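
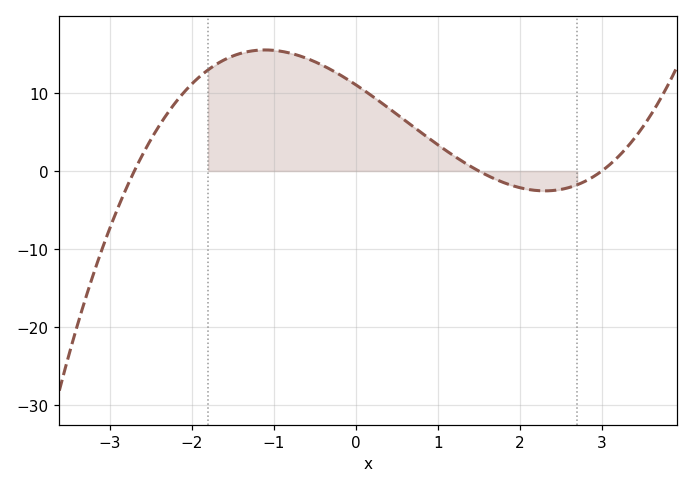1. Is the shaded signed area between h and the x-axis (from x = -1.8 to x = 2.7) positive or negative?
positive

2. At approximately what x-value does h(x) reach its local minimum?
2.31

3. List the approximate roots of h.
-2.7, 1.5, 3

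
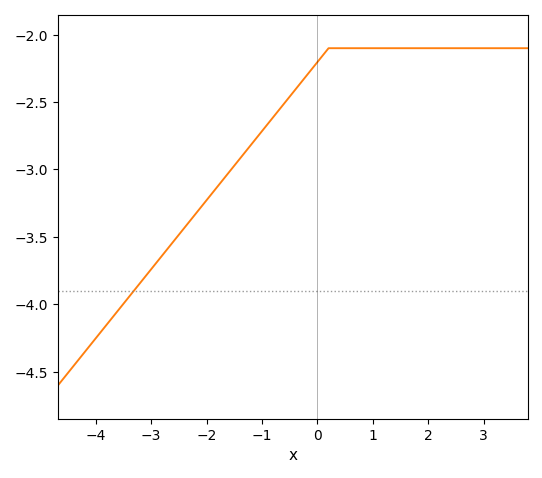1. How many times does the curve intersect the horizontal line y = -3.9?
1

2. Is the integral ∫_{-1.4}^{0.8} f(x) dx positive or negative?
negative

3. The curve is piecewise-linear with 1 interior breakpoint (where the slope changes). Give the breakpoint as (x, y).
(0.2, -2.1)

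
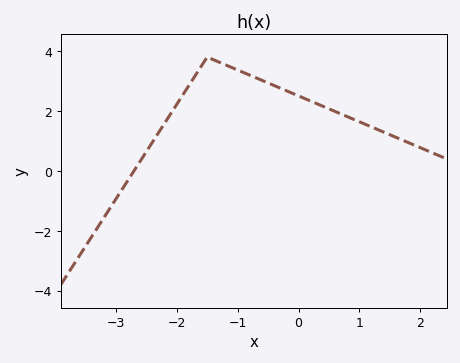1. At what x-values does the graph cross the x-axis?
-2.7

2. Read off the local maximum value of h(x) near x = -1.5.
3.8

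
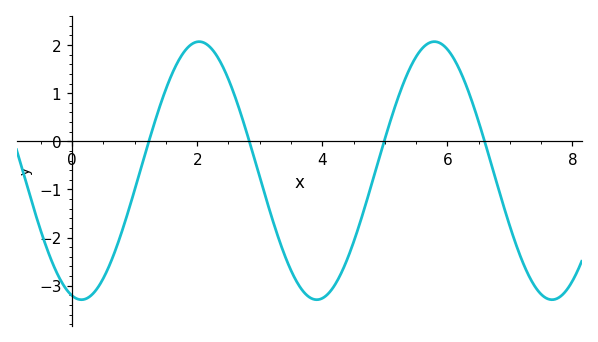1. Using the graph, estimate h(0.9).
-1.4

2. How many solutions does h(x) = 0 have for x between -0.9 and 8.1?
4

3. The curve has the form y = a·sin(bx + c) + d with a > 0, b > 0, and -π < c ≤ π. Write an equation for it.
y = 2.68sin(1.7x - 1.8) - 0.61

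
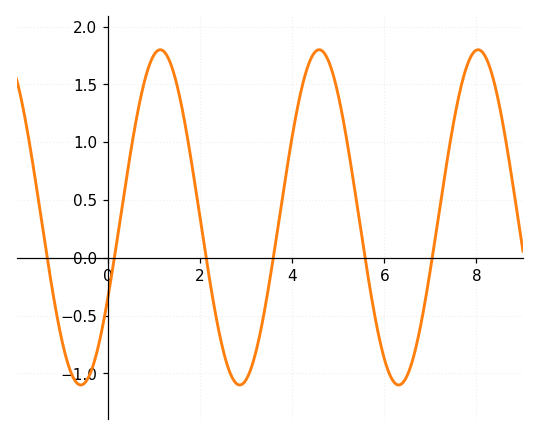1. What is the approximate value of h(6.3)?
-1.1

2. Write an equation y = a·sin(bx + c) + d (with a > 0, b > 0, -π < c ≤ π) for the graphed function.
y = 1.45sin(1.82x - 0.492) + 0.35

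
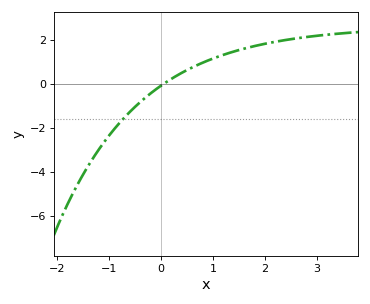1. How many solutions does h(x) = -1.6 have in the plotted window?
1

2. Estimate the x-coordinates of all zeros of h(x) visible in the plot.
0.043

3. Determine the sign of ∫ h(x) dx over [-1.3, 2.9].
positive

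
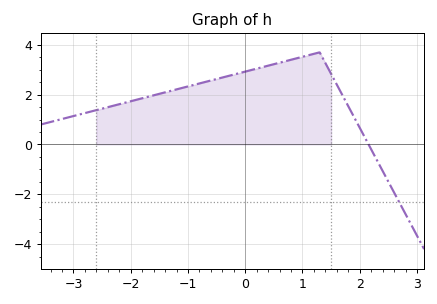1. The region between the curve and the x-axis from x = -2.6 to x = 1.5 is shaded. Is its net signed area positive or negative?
positive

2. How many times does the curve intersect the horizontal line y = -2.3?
1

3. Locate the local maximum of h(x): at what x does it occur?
1.3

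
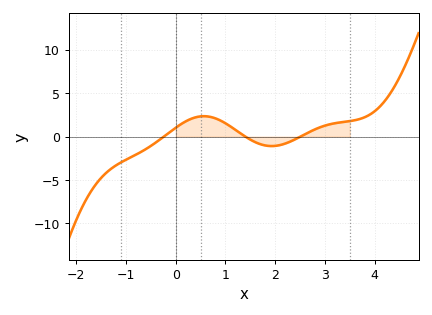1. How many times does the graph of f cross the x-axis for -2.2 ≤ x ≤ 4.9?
3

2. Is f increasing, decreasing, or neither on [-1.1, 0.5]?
increasing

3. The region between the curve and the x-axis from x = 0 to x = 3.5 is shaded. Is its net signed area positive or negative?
positive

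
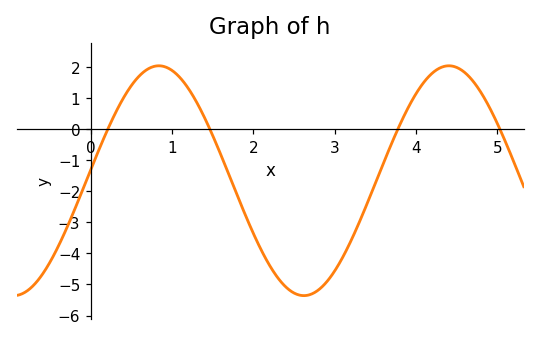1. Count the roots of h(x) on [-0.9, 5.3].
4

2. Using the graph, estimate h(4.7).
1.6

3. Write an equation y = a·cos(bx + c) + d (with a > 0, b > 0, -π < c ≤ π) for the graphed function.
y = 3.7cos(1.8x - 1.5) - 1.66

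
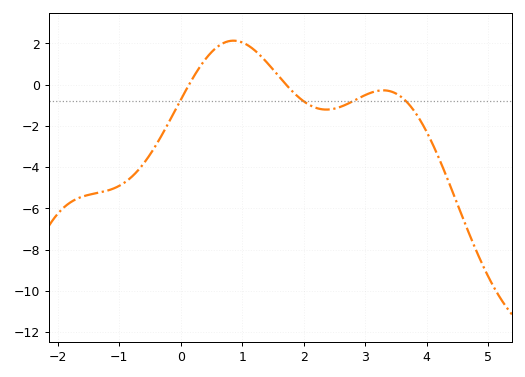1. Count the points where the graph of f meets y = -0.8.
4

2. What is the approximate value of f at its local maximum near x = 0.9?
2.2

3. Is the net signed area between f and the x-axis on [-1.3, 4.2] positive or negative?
negative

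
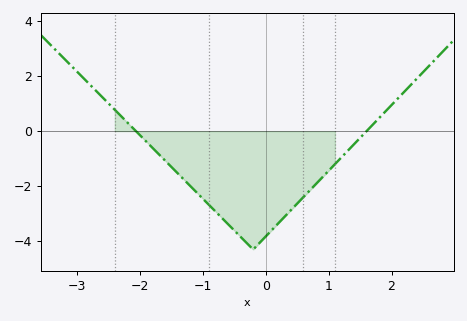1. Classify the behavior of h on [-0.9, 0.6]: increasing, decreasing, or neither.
neither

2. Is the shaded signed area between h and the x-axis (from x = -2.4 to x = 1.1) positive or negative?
negative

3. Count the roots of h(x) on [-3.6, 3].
2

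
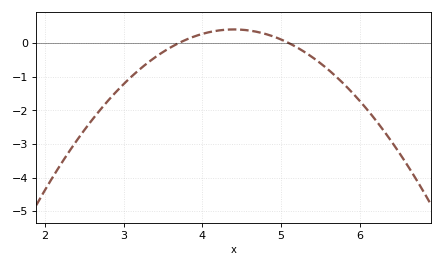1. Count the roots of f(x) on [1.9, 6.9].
2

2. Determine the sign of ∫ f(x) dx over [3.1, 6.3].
negative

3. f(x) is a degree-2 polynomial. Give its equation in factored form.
y = -0.83(x - 3.7)(x - 5.1)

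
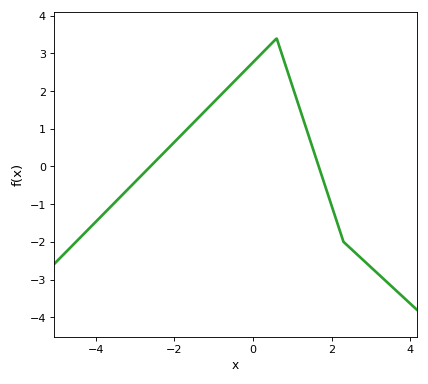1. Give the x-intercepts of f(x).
-2.61, 1.67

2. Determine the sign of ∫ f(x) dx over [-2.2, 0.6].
positive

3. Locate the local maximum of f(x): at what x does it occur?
0.599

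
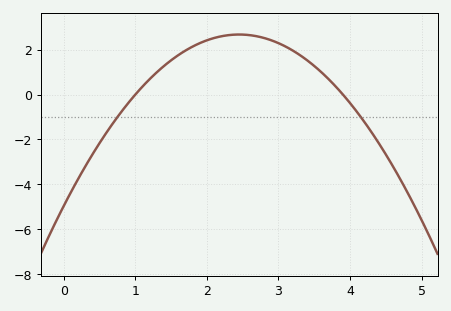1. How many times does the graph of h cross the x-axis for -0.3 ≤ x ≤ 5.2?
2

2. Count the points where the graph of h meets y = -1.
2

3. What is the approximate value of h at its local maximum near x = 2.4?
2.67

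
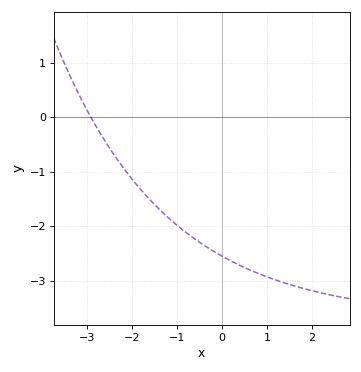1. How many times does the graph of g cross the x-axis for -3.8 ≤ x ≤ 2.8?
1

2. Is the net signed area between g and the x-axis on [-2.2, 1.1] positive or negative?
negative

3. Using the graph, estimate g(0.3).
-2.7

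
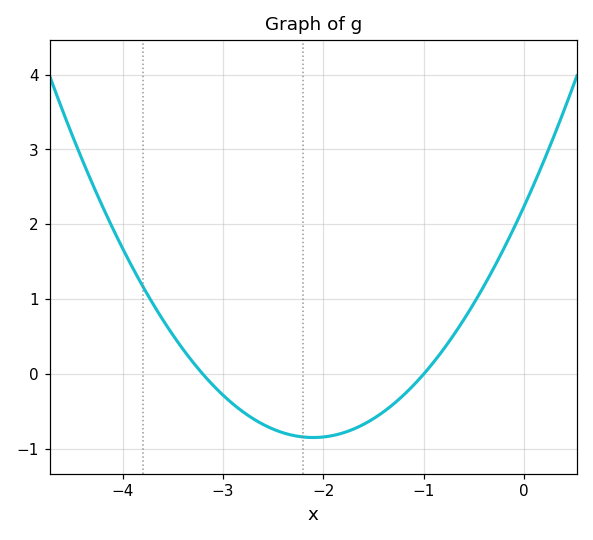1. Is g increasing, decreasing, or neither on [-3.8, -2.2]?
decreasing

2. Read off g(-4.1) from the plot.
1.95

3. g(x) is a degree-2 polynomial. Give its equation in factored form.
y = 0.7(x + 3.2)(x + 1)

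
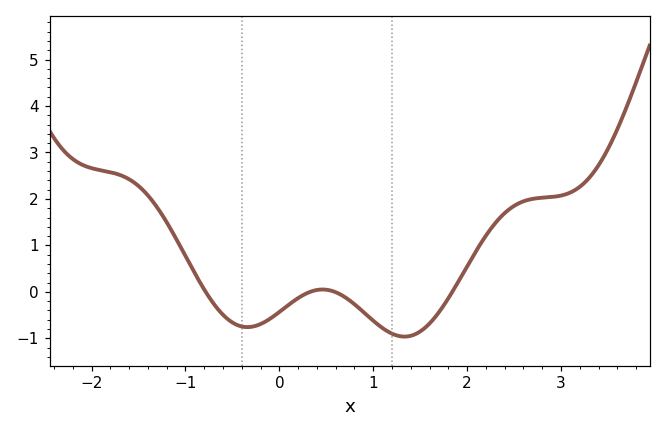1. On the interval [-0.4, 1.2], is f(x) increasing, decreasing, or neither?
neither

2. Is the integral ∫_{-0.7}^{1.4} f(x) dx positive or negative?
negative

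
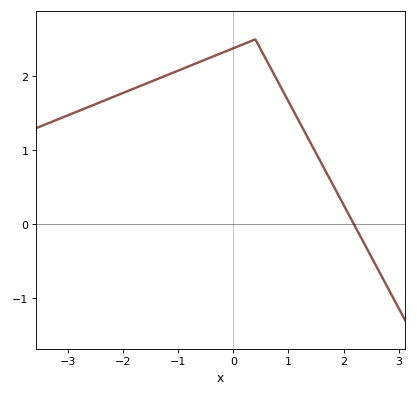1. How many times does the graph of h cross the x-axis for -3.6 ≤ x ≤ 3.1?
1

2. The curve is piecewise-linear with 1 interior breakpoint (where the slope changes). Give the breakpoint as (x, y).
(0.4, 2.5)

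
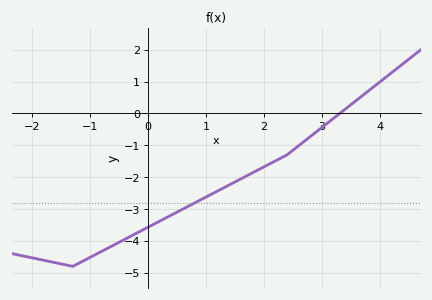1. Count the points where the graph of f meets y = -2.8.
1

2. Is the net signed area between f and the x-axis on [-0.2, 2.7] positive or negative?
negative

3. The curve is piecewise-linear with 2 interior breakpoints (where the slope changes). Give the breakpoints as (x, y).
(-1.3, -4.8); (2.4, -1.3)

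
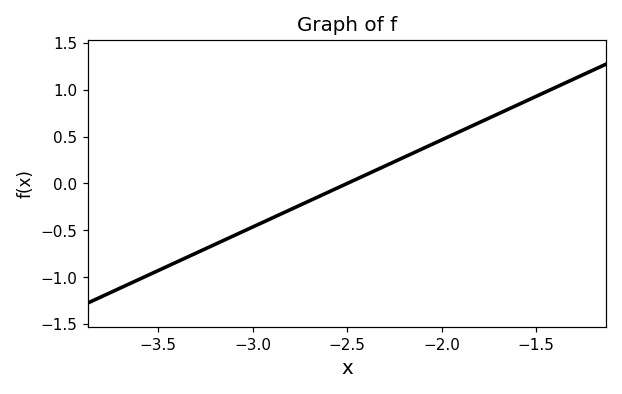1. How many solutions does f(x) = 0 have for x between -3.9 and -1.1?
1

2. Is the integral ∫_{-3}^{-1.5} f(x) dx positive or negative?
positive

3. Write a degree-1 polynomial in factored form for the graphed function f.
y = 0.93(x + 2.5)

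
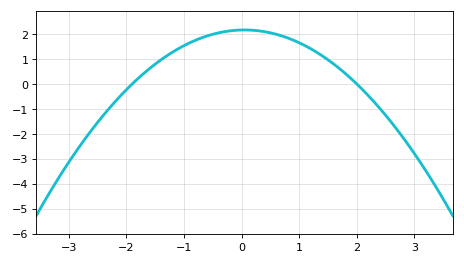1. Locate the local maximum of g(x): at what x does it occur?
0.05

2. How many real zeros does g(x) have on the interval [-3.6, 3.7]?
2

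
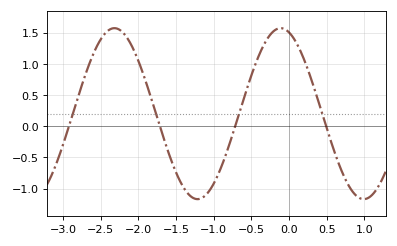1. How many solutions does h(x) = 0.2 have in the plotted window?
4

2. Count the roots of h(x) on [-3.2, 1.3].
4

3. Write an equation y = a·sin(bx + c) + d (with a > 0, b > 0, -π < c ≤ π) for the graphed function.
y = 1.37sin(2.9x + 1.9) + 0.2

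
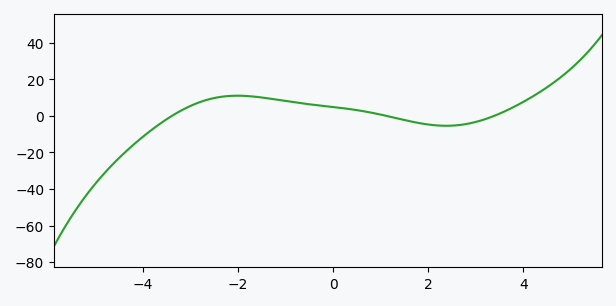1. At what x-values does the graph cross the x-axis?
-3.39, 1.13, 3.38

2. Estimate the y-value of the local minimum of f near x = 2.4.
-5.38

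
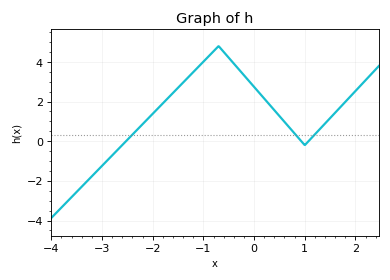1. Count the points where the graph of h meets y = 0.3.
3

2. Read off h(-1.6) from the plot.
2.4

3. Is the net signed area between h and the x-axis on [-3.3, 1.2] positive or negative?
positive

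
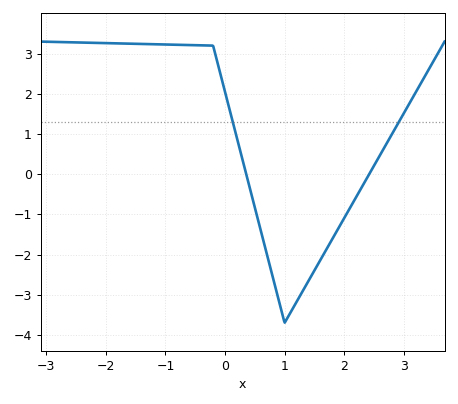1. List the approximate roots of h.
0.4, 2.4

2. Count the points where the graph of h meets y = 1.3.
2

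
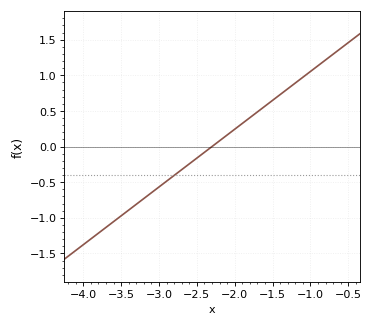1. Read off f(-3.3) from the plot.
-0.81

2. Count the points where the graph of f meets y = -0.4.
1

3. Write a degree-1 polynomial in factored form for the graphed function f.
y = 0.81(x + 2.3)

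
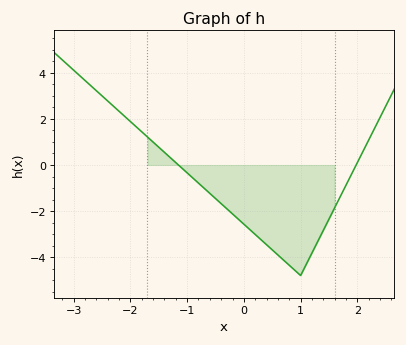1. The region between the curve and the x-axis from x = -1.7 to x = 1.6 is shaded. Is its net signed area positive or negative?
negative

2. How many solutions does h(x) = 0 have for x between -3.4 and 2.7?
2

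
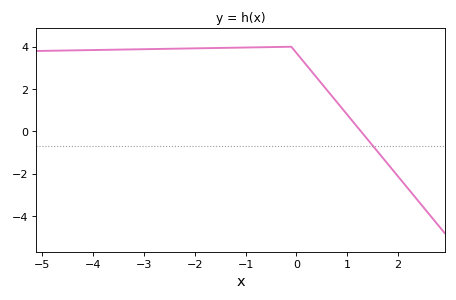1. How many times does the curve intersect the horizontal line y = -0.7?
1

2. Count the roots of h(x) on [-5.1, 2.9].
1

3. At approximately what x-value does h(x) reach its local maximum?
-0.103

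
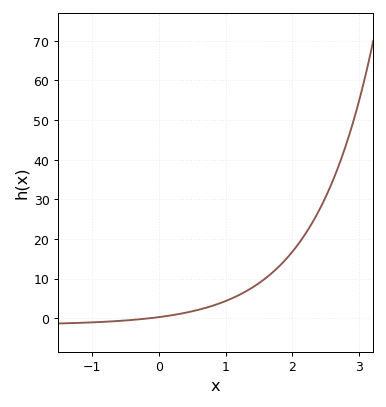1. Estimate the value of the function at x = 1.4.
7.73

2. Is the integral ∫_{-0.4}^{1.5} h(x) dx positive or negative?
positive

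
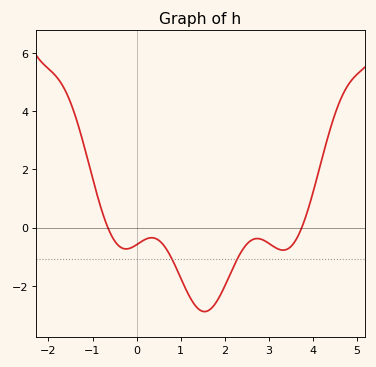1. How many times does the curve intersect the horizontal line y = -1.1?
2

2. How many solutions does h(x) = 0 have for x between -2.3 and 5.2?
2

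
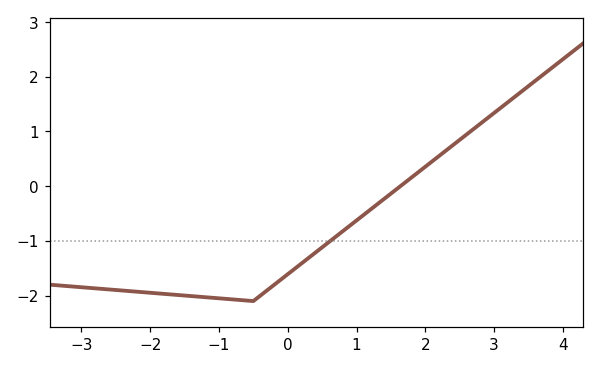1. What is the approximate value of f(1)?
-0.6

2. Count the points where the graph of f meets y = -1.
1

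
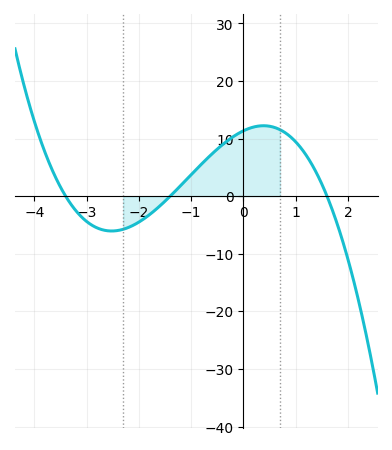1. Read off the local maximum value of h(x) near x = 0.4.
12.2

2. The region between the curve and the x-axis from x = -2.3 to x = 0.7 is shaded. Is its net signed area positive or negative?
positive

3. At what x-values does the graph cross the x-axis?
-3.4, -1.4, 1.6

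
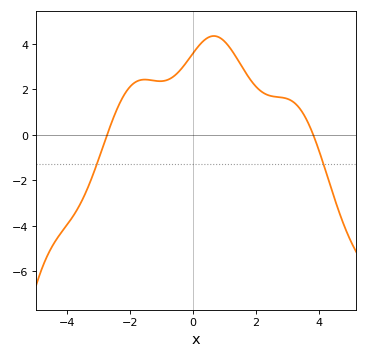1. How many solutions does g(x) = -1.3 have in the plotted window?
2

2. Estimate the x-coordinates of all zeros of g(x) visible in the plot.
-2.74, 3.81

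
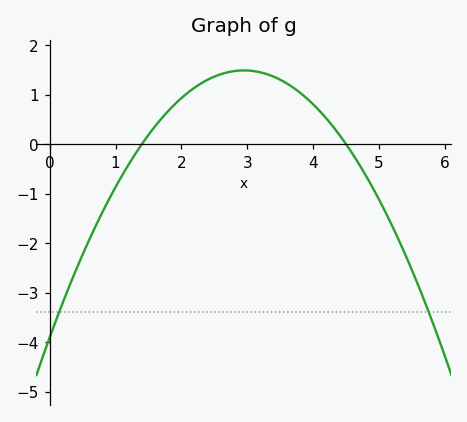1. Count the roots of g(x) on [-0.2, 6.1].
2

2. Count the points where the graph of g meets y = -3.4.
2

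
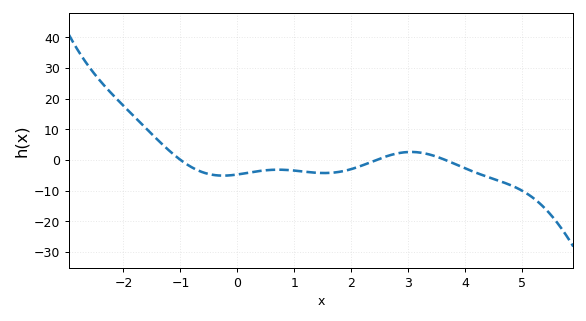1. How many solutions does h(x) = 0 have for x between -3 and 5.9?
3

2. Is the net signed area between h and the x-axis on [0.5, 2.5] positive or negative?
negative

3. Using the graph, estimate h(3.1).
3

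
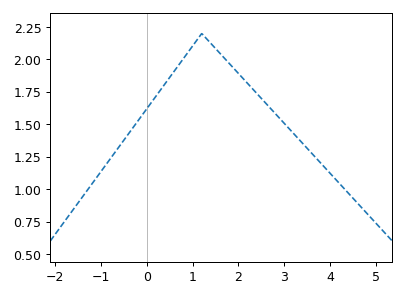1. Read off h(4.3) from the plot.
1.01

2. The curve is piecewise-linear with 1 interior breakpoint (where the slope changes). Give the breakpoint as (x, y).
(1.2, 2.2)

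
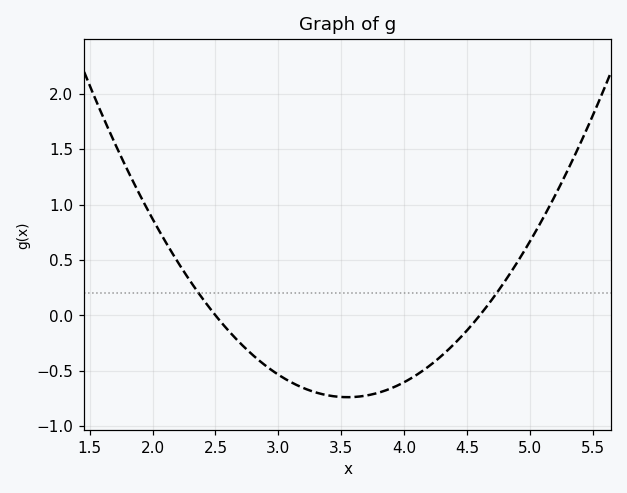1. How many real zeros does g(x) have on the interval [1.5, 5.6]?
2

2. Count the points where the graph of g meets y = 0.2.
2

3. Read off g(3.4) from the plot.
-0.724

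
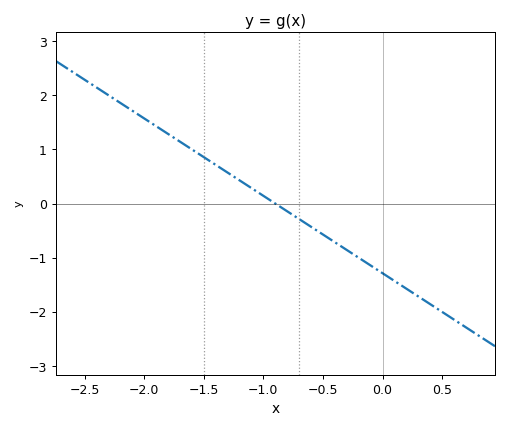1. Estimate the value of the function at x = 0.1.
-1.43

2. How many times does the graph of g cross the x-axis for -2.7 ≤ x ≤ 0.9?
1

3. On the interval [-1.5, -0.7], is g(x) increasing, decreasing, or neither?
decreasing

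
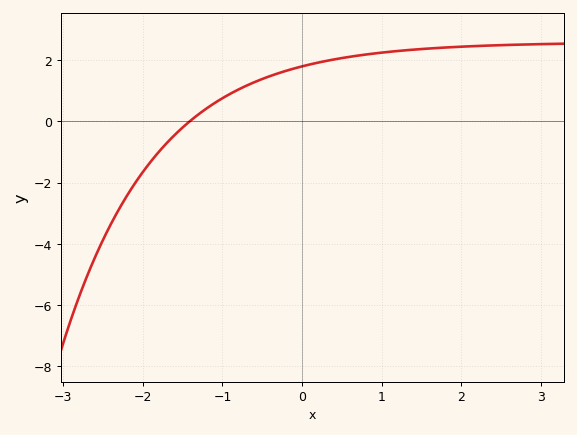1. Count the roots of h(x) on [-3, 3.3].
1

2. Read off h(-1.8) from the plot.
-1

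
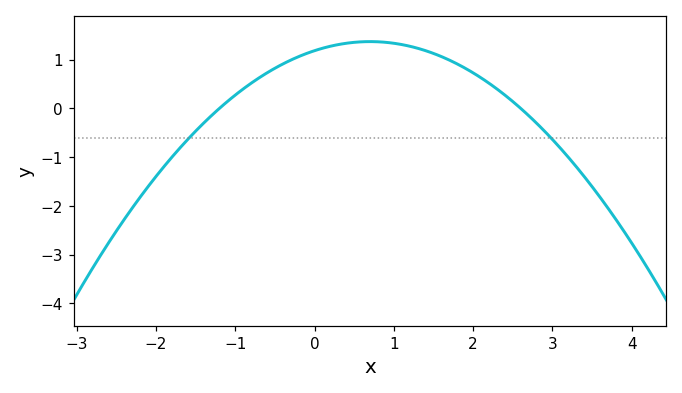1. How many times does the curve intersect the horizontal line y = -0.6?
2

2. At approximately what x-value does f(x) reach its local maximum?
0.7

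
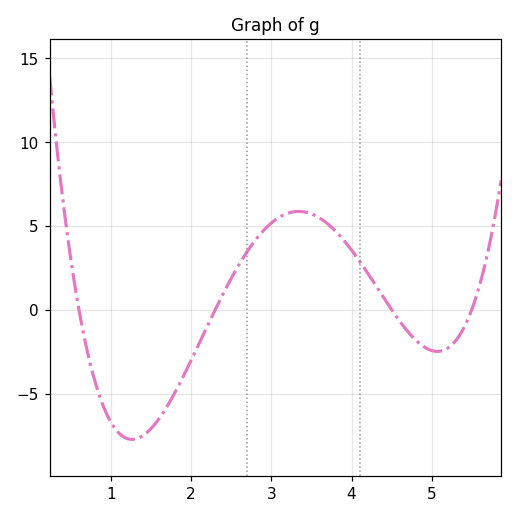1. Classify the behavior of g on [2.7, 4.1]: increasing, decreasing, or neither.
neither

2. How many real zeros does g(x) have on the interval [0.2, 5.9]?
4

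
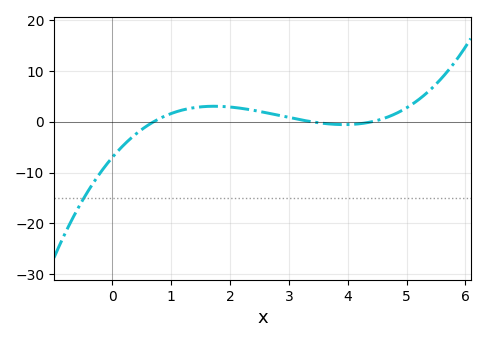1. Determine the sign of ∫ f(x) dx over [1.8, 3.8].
positive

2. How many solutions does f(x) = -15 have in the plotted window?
1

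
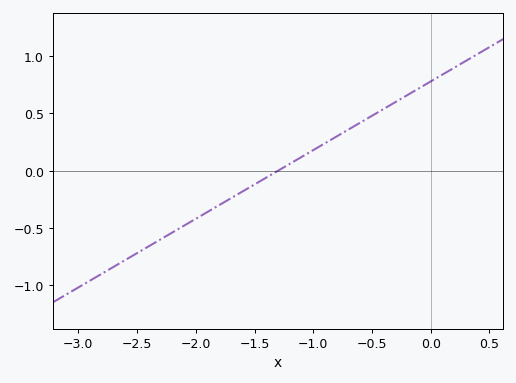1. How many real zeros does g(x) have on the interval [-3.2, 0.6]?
1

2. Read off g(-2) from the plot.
-0.42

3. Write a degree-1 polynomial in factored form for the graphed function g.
y = 0.6(x + 1.3)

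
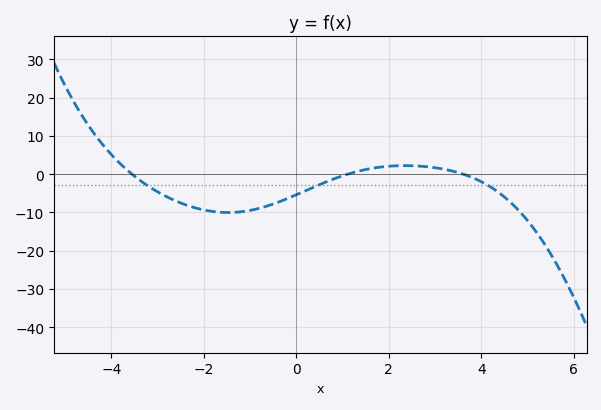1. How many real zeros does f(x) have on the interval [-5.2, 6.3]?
3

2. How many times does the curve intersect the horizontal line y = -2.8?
3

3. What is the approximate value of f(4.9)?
-10.7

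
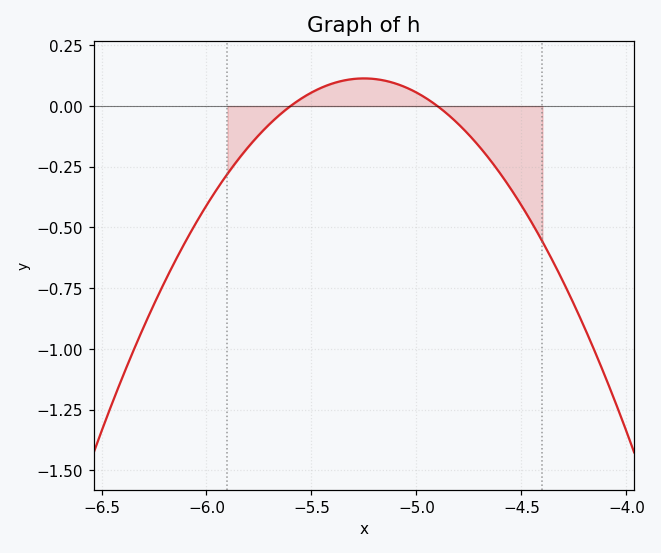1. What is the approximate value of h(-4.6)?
-0.279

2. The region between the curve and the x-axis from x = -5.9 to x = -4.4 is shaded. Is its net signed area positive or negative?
negative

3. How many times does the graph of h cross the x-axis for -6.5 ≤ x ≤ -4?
2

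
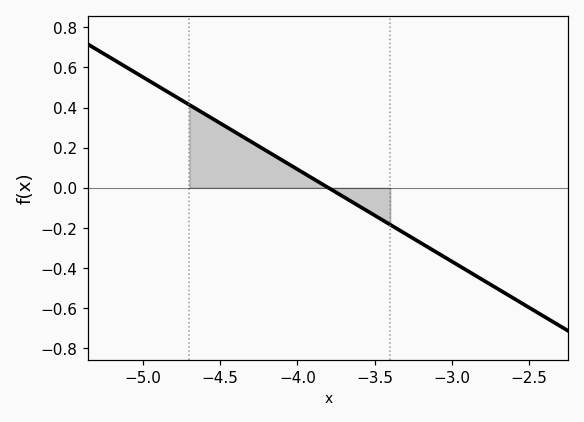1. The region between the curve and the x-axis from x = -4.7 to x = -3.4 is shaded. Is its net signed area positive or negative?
positive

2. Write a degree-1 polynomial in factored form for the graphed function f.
y = -0.46(x + 3.8)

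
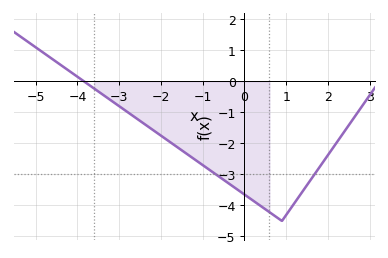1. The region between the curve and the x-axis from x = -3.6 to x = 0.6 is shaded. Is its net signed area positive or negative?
negative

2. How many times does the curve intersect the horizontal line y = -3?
2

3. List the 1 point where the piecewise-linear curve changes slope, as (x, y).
(0.9, -4.5)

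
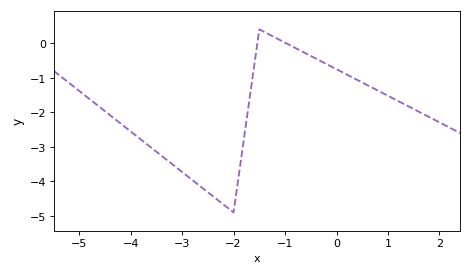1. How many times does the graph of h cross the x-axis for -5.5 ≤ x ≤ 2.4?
2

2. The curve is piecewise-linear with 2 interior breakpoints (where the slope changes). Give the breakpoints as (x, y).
(-2, -4.9); (-1.5, 0.4)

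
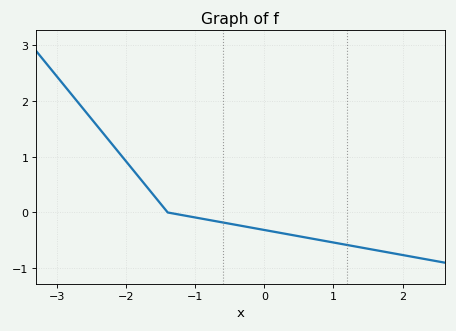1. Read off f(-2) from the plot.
0.913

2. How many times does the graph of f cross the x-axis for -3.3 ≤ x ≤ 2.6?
1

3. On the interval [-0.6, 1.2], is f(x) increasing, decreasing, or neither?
decreasing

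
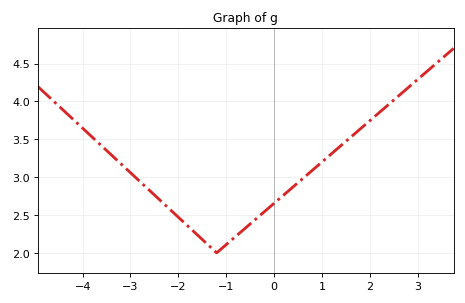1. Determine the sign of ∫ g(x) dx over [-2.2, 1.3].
positive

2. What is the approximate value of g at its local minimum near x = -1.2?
2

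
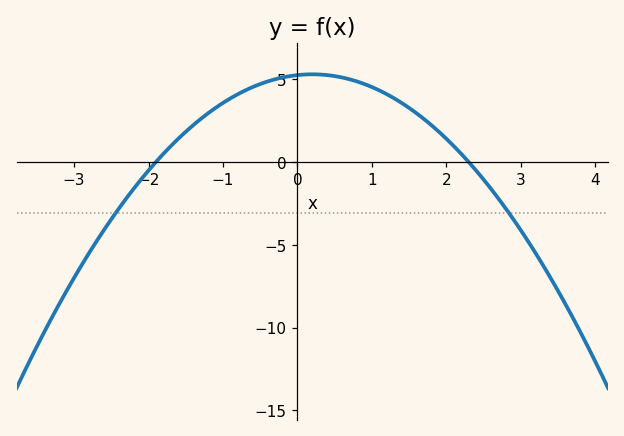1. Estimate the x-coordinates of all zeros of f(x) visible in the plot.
-1.9, 2.3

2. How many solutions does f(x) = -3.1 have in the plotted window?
2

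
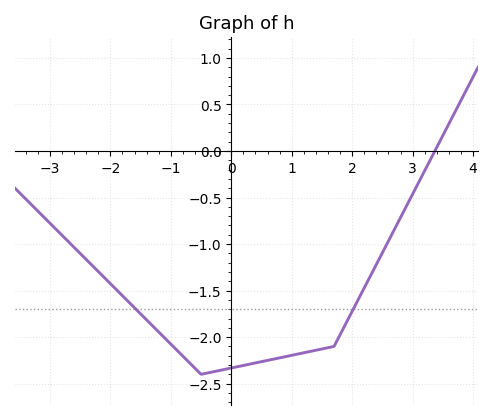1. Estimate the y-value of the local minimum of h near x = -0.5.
-2.4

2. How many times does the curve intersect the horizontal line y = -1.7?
2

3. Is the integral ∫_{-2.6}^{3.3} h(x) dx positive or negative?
negative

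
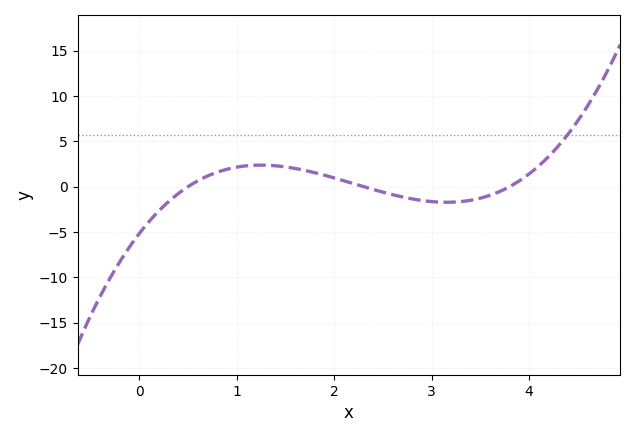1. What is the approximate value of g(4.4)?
5.8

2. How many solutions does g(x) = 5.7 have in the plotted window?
1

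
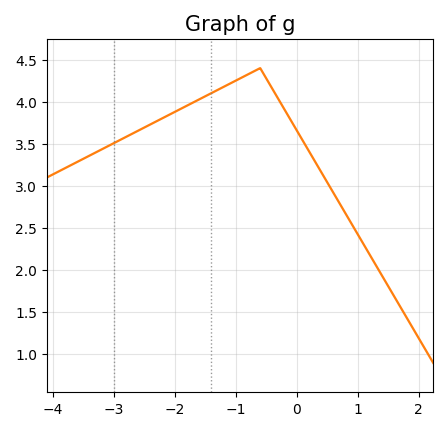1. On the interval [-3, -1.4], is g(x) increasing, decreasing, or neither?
increasing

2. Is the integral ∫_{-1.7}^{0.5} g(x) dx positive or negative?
positive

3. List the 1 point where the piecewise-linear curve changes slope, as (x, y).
(-0.6, 4.4)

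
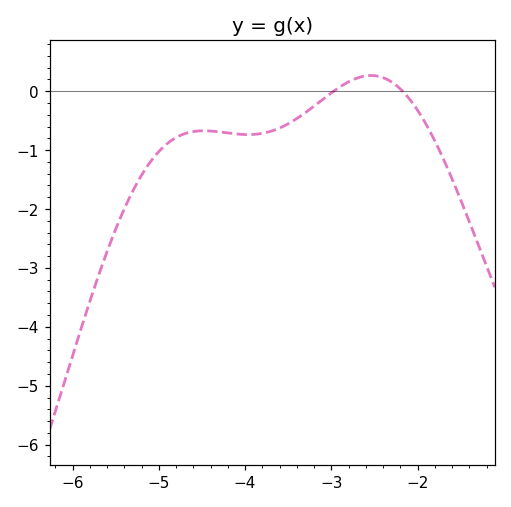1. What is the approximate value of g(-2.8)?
0.2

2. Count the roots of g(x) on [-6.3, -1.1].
2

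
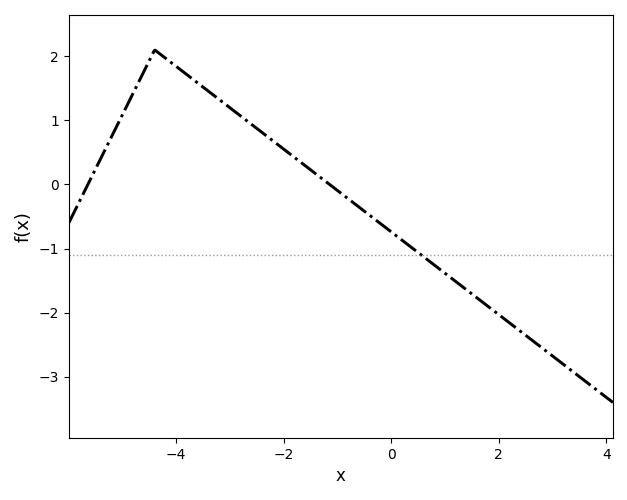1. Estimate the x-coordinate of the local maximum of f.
-4.4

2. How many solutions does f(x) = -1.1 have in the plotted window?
1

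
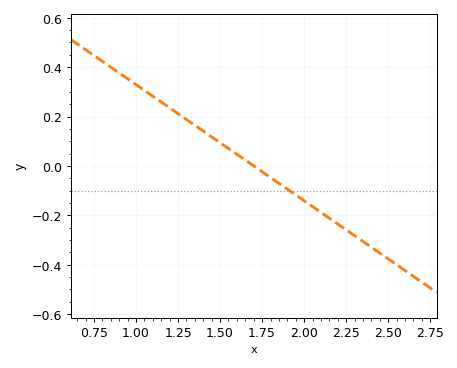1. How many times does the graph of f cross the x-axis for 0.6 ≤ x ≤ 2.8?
1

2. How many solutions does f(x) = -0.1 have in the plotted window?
1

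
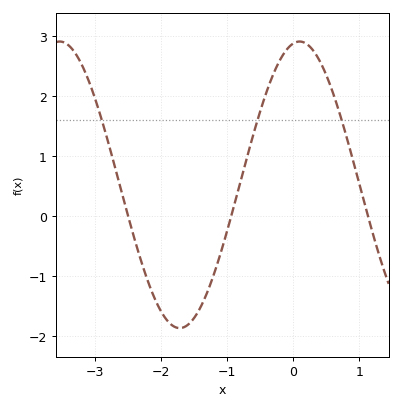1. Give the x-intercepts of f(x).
-2.5, -0.9, 1.1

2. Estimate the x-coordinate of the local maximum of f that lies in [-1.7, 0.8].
0.1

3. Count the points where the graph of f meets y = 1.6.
3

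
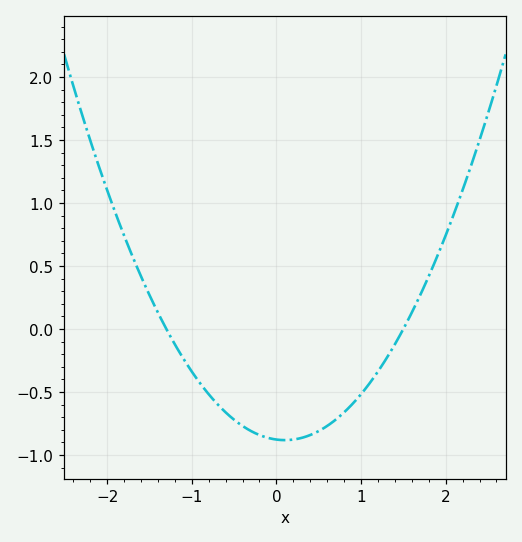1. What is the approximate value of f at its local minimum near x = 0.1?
-0.9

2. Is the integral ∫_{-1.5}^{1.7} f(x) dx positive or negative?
negative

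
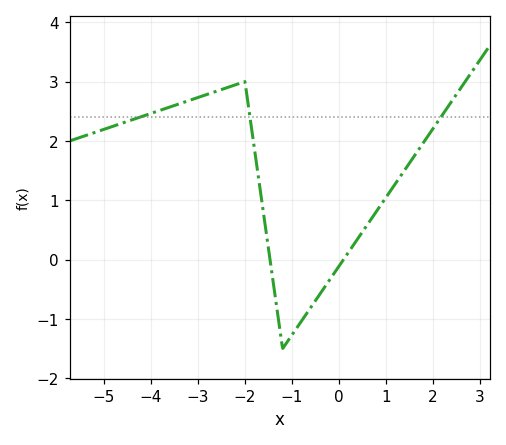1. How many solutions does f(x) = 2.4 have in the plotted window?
3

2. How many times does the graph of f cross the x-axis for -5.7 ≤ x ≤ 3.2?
2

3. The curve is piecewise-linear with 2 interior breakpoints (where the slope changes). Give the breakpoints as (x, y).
(-2, 3); (-1.2, -1.5)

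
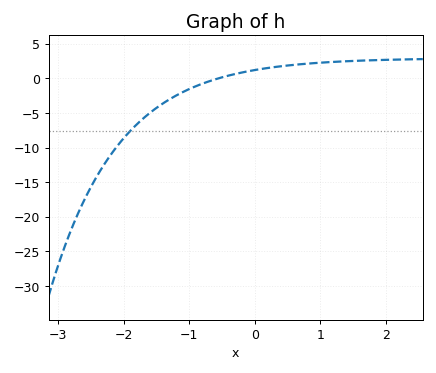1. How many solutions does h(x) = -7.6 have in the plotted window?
1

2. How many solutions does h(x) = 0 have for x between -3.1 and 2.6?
1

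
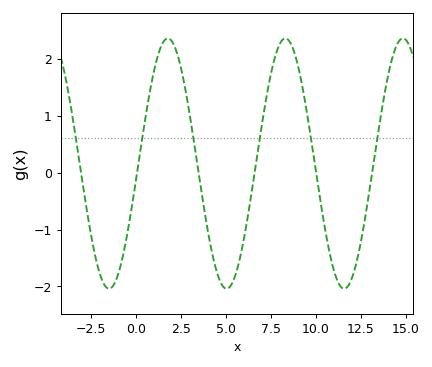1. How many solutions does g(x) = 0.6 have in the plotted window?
6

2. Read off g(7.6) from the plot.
1.9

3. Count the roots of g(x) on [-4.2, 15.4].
6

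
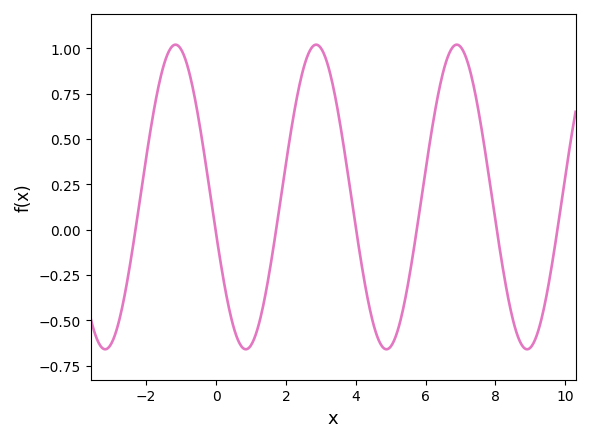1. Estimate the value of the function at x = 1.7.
-0.028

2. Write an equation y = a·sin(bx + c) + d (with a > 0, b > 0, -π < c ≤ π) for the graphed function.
y = 0.84sin(1.56x - 2.9) + 0.18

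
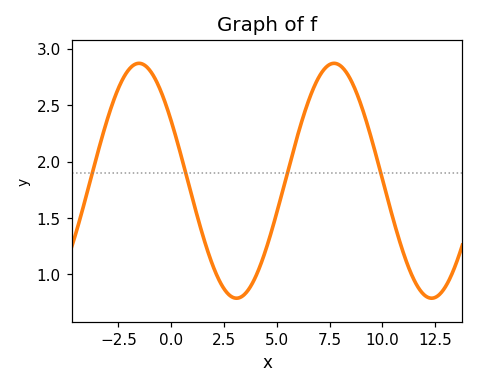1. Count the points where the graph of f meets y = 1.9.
4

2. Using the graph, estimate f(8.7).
2.64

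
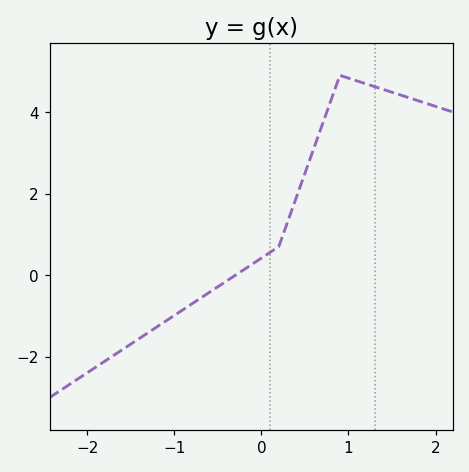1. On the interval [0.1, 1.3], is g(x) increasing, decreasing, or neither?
neither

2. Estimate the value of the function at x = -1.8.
-2.2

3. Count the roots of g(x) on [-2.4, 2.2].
1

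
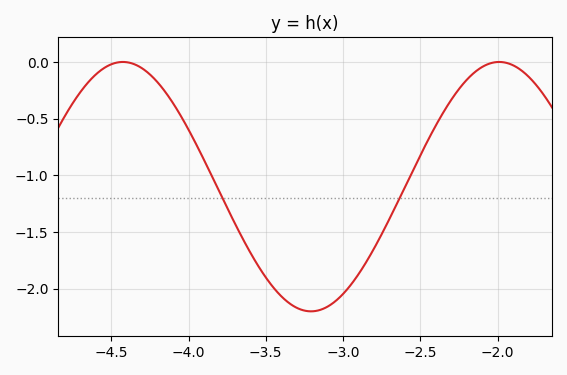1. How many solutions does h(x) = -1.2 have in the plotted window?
2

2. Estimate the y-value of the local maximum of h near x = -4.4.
0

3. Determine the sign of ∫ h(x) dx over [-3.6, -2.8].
negative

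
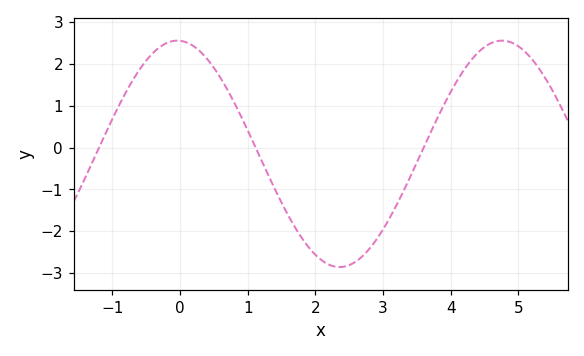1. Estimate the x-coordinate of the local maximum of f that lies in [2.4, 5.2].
4.76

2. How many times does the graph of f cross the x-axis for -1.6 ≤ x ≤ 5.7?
3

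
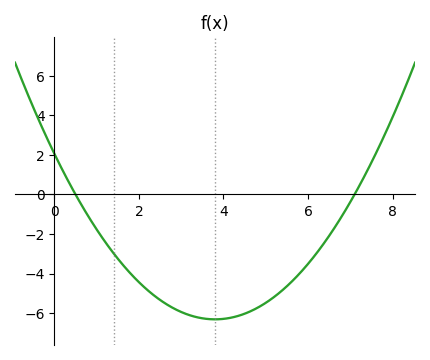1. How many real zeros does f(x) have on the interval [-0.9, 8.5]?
2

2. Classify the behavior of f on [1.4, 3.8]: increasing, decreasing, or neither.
decreasing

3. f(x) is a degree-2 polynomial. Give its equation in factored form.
y = 0.58(x - 0.5)(x - 7.1)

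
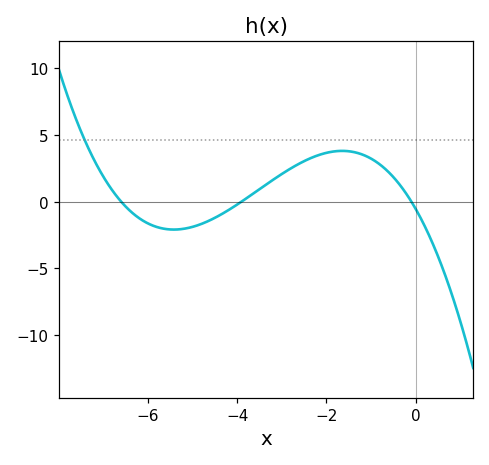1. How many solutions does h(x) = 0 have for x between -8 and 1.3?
3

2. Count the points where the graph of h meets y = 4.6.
1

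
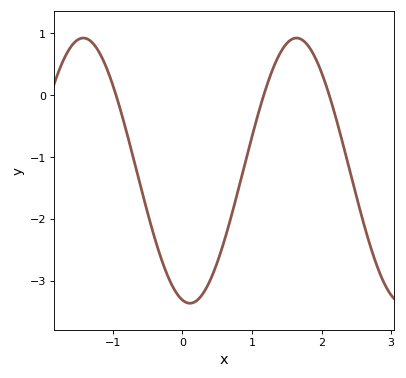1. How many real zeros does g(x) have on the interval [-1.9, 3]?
3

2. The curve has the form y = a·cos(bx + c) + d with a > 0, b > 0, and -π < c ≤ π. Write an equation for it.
y = 2.14cos(2x + 2.9) - 1.22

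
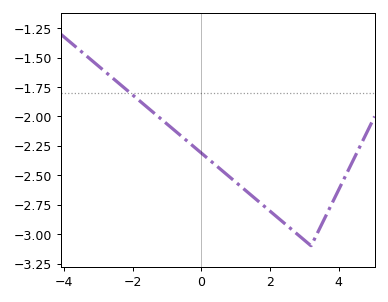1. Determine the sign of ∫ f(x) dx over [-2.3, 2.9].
negative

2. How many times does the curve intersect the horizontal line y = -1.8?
1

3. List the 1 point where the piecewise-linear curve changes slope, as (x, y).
(3.2, -3.1)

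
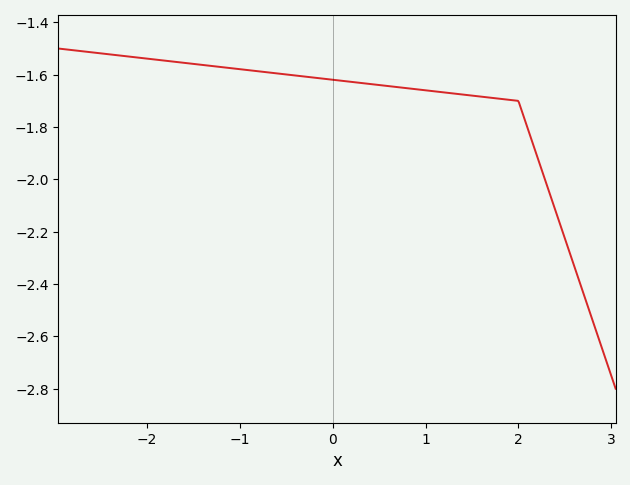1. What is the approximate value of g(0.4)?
-1.64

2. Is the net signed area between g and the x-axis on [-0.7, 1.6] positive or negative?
negative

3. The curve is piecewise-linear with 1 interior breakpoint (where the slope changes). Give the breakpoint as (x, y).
(2, -1.7)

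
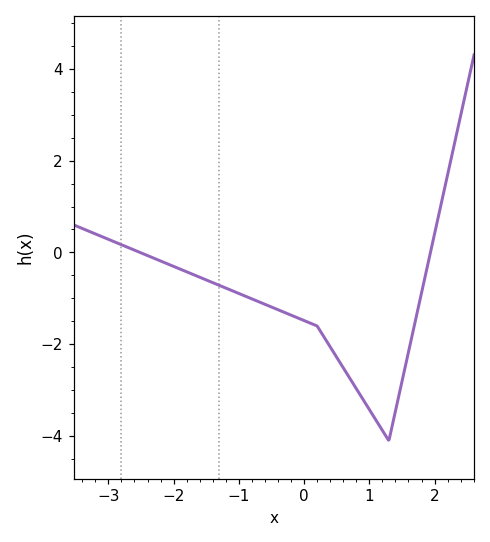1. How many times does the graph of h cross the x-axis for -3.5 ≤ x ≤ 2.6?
2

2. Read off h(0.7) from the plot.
-2.74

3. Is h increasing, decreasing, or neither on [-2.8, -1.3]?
decreasing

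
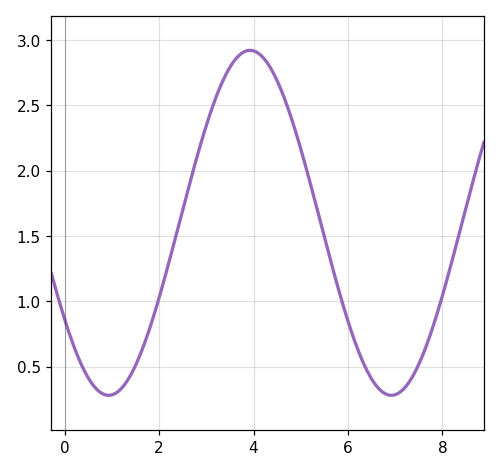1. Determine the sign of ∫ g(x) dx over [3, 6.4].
positive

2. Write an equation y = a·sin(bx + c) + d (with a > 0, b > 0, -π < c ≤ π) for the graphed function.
y = 1.32sin(1.1x - 2.6) + 1.6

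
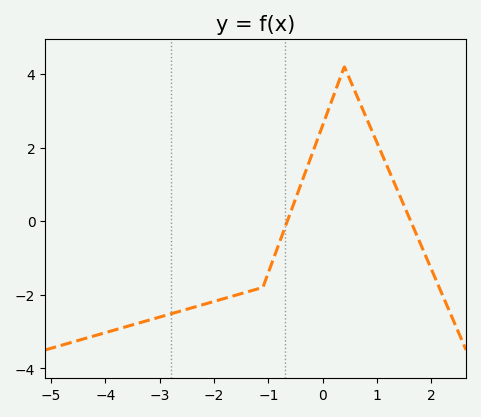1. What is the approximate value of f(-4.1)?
-3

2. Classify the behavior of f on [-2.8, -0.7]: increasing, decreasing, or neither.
increasing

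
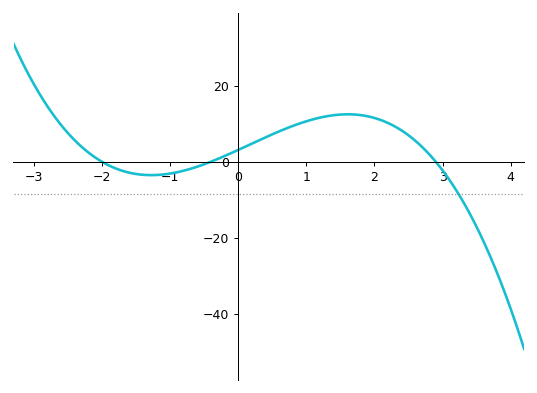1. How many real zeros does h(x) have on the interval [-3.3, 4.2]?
3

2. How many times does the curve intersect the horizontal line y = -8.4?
1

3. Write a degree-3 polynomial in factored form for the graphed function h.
y = -1.33(x + 2)(x + 0.4)(x - 2.9)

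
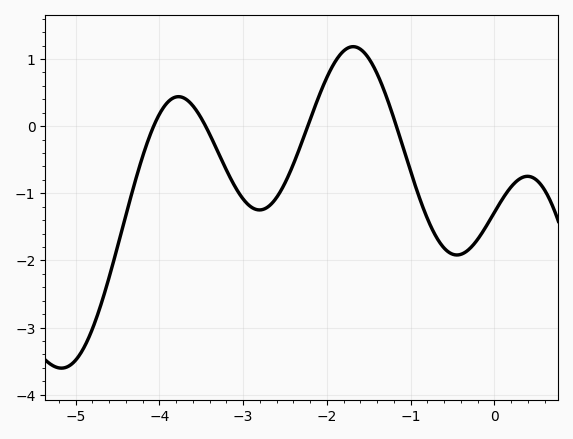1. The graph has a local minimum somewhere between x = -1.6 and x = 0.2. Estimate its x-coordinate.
-0.45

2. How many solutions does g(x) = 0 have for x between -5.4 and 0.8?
4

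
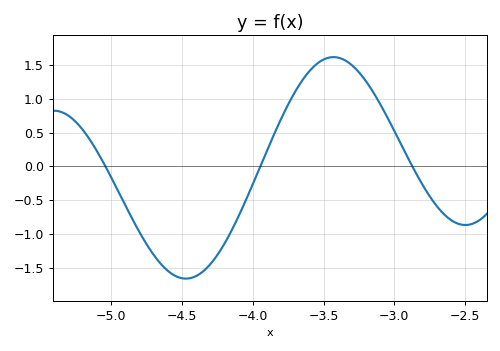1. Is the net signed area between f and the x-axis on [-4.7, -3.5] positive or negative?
negative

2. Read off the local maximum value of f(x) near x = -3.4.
1.6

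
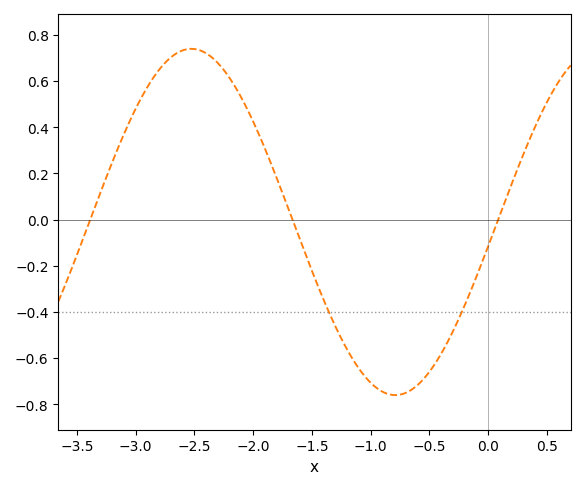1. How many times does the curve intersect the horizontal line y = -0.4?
2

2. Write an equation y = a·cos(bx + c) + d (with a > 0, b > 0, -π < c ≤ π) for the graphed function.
y = 0.75cos(1.81x - 1.71) - 0.01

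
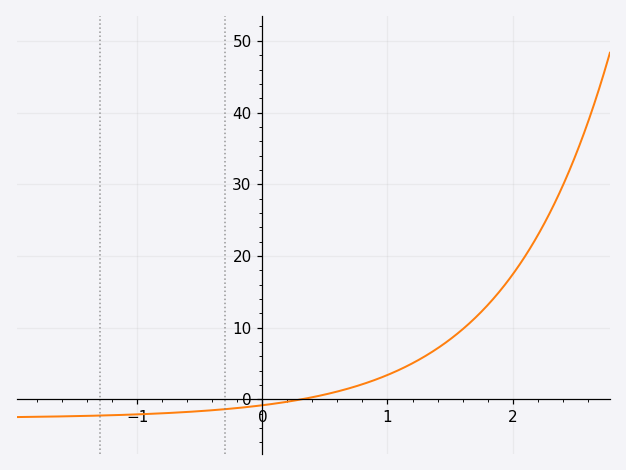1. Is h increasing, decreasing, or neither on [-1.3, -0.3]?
increasing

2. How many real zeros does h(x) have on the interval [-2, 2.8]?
1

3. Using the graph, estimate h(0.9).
2.71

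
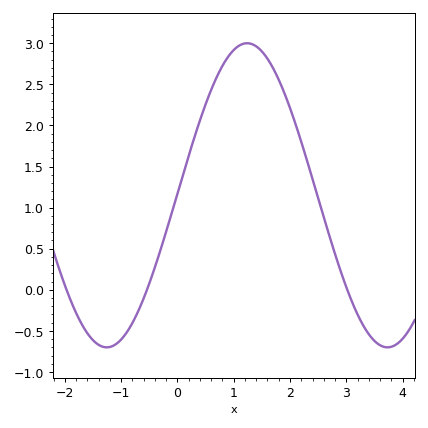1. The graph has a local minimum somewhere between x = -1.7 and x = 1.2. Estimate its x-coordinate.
-1.26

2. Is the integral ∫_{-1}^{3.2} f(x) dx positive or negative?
positive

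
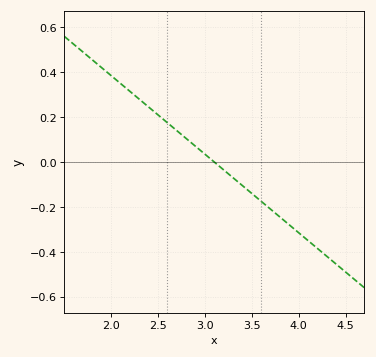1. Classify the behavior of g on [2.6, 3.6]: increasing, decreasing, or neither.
decreasing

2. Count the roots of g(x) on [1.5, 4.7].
1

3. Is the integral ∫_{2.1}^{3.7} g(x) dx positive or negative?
positive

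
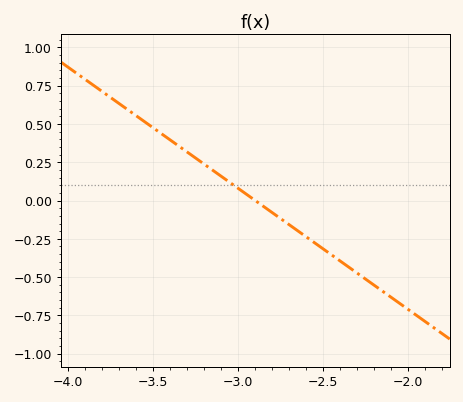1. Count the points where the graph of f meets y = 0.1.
1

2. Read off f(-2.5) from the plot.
-0.316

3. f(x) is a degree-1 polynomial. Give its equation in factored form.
y = -0.79(x + 2.9)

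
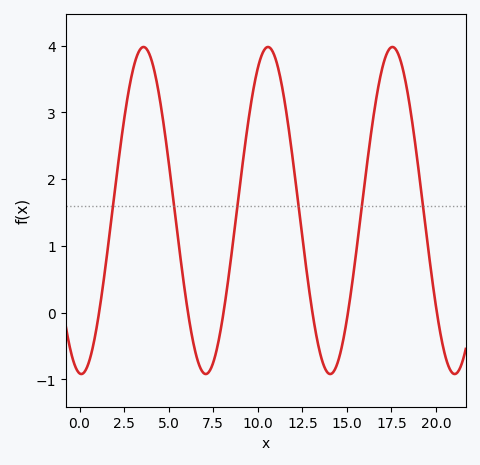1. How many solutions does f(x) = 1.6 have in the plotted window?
6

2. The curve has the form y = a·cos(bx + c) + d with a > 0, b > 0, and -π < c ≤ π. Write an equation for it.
y = 2.45cos(0.9x + 3.05) + 1.53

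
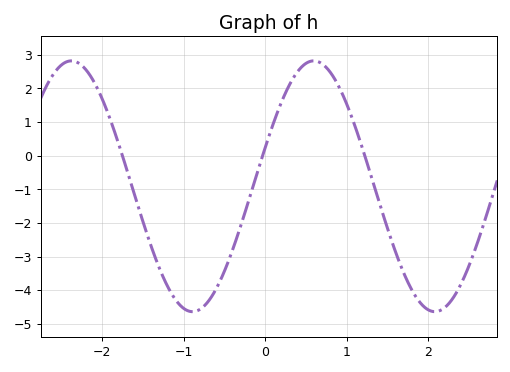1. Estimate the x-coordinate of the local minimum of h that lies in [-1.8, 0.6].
-0.892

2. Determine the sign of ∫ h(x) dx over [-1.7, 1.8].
negative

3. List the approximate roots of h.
-1.75, -0.031, 1.22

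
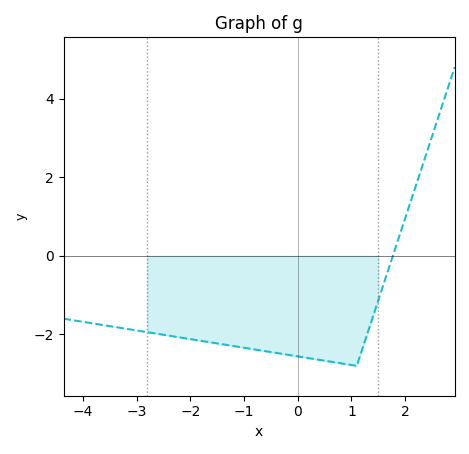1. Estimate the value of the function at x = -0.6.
-2.4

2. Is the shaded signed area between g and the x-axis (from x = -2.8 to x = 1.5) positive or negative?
negative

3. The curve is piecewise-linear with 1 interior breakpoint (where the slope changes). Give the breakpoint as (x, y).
(1.1, -2.8)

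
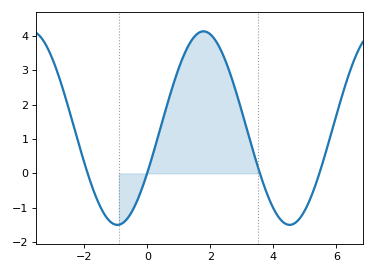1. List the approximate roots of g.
-1.8, 0, 3.6, 5.4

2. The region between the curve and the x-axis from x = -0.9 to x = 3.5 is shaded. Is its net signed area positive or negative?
positive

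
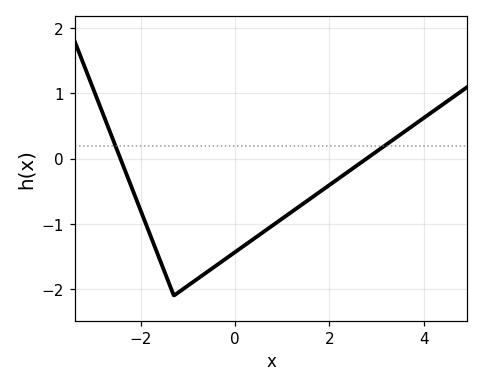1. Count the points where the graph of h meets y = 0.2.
2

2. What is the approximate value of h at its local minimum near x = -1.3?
-2.1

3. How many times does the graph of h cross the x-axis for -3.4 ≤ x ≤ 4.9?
2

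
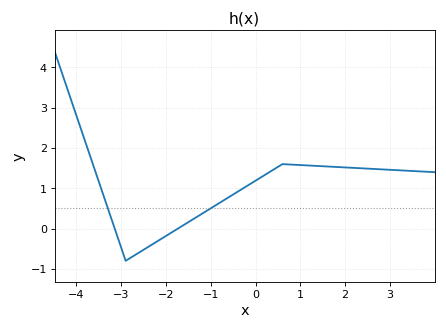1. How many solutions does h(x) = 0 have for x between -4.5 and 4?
2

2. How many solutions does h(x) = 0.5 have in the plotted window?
2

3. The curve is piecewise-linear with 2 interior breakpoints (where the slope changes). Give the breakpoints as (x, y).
(-2.9, -0.8); (0.6, 1.6)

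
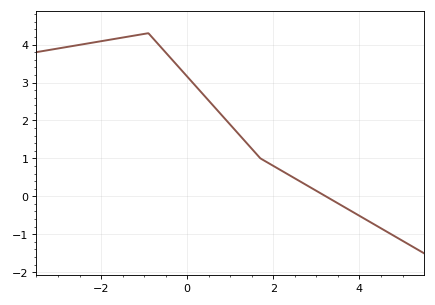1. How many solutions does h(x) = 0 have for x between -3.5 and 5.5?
1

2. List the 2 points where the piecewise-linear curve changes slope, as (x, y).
(-0.9, 4.3); (1.7, 1)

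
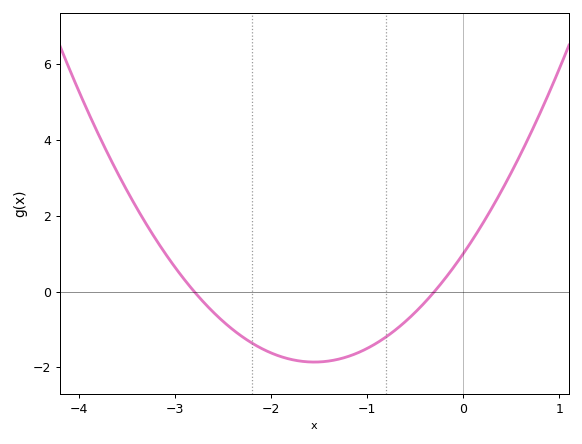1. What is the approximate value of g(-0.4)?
-0.286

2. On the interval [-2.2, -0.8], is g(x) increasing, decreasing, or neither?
neither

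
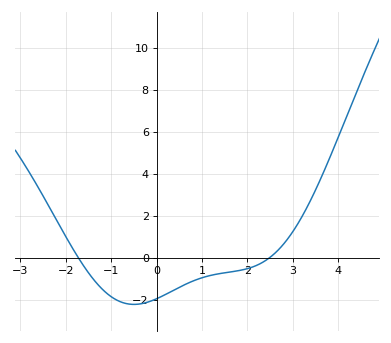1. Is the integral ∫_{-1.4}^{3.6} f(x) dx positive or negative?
negative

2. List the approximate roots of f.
-1.72, 2.48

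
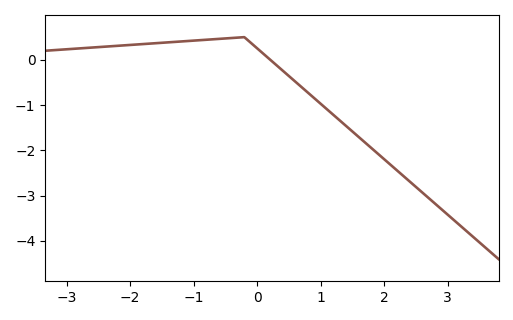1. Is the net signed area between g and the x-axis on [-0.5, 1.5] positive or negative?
negative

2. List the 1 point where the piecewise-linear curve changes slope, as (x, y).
(-0.2, 0.5)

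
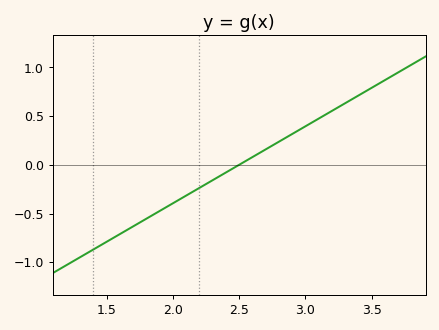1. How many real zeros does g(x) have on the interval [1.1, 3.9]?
1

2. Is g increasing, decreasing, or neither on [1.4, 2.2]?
increasing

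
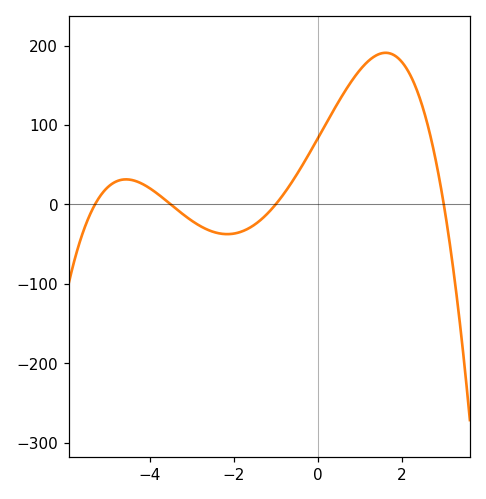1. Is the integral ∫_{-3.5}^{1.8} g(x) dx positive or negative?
positive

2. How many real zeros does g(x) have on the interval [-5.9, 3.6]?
4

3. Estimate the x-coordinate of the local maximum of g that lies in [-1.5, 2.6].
1.6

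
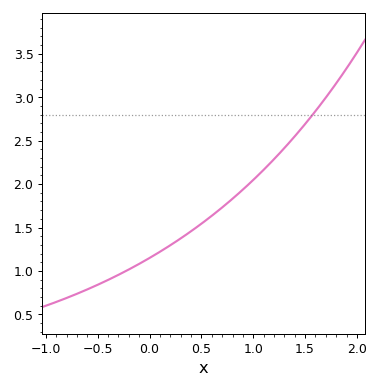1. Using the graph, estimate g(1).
2.05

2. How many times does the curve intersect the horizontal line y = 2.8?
1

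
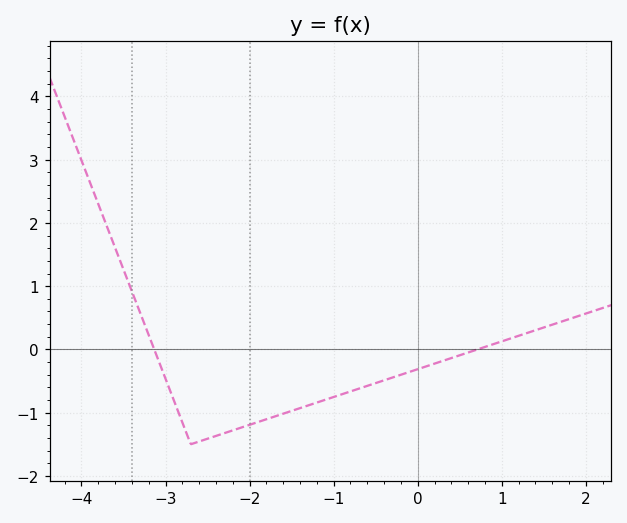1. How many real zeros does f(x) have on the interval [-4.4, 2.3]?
2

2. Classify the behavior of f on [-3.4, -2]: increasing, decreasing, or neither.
neither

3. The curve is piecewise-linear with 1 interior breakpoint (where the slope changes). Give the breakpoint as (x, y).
(-2.7, -1.5)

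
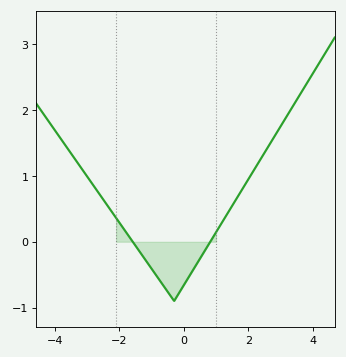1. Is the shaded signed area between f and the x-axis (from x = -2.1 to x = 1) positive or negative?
negative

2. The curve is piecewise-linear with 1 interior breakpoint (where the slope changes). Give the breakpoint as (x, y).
(-0.3, -0.9)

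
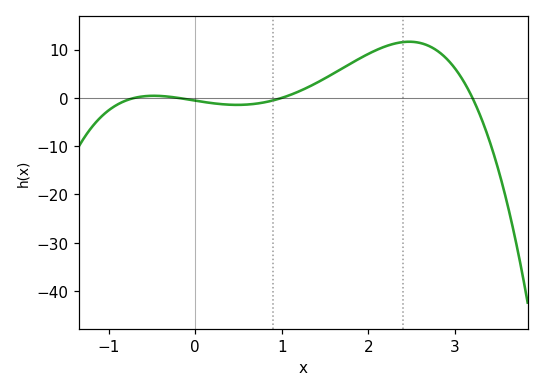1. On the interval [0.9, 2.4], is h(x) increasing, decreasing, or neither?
increasing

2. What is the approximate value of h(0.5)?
-1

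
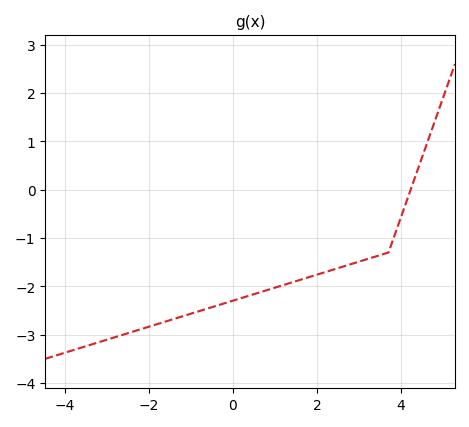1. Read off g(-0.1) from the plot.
-2.32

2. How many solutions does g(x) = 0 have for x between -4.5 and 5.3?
1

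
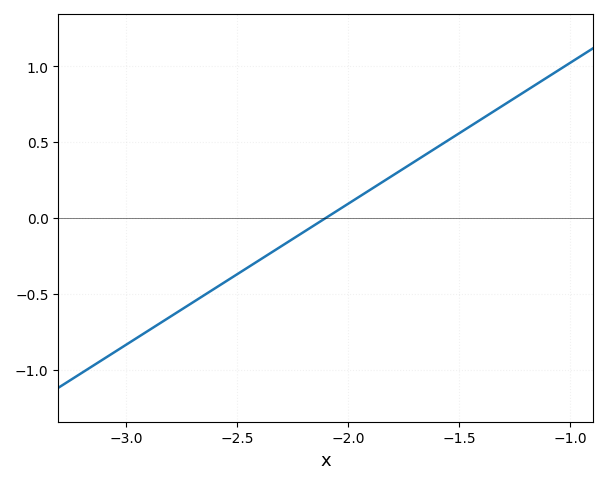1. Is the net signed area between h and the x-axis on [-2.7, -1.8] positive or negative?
negative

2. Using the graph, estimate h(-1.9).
0.2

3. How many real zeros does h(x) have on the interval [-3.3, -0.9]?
1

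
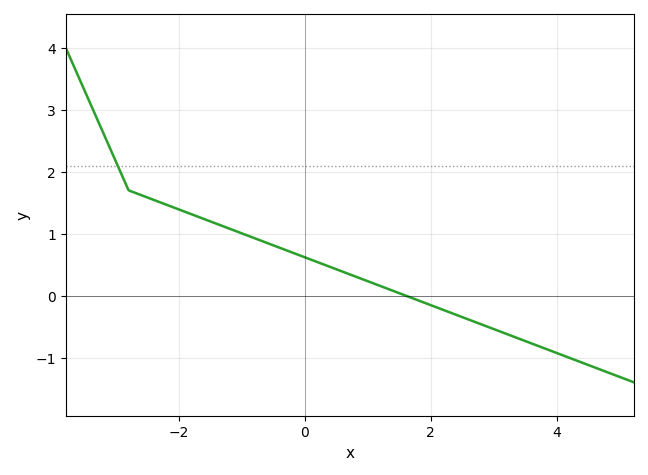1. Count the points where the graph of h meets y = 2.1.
1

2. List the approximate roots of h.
1.6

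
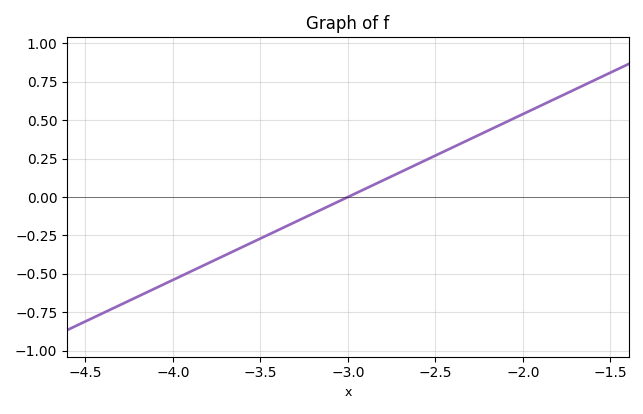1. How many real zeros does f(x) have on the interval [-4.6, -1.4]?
1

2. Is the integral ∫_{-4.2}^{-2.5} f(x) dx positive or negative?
negative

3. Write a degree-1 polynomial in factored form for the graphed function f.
y = 0.54(x + 3)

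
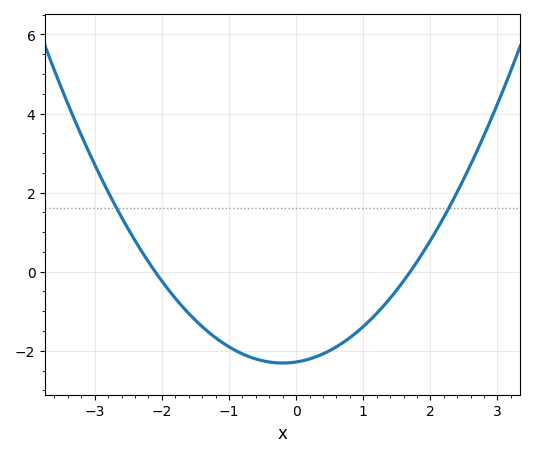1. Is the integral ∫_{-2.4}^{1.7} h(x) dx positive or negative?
negative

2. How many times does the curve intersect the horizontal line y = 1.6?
2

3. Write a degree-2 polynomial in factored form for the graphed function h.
y = 0.64(x + 2.1)(x - 1.7)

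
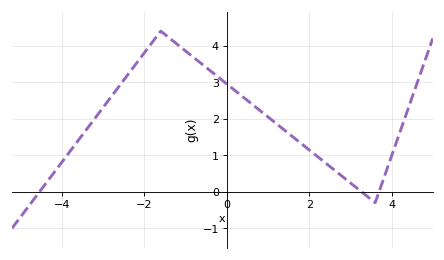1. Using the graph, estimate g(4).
1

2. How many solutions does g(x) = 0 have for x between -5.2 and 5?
3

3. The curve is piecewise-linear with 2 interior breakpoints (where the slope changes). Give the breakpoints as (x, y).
(-1.6, 4.4); (3.6, -0.3)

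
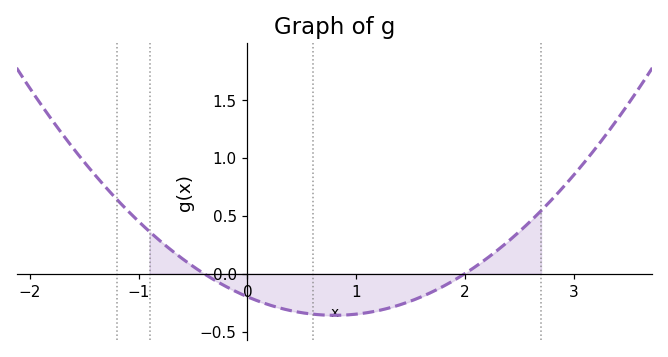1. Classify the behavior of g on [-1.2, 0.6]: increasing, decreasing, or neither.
decreasing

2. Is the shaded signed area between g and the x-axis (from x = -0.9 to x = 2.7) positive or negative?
negative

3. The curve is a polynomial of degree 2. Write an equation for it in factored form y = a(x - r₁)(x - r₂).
y = 0.25(x + 0.4)(x - 2)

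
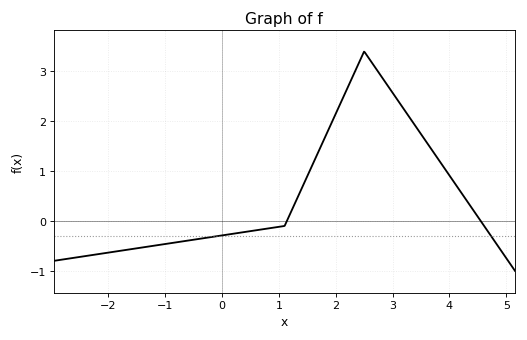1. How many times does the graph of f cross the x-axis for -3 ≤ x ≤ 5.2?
2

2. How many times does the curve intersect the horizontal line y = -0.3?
2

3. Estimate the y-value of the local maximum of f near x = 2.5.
3.4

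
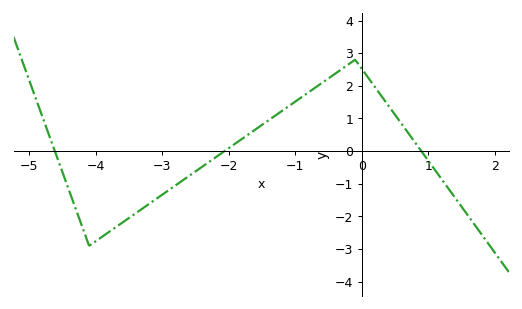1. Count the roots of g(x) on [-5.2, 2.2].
3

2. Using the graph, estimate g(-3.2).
-1.6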